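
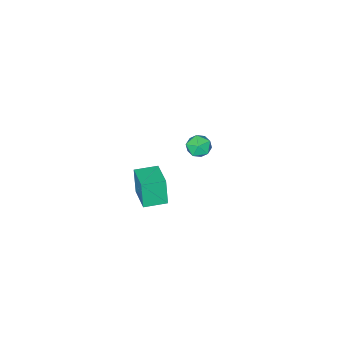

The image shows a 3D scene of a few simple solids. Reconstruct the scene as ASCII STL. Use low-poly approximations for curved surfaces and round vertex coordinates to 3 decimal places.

solid 
facet normal -0.631 -0.072 0.772
outer loop
vertex -2.479 0.051 -1.654
vertex -2.697 -0.541 -1.887
vertex -2.177 -0.518 -1.46
endloop
endfacet
facet normal -0.048 0.300 0.953
outer loop
vertex -2.479 0.051 -1.654
vertex -2.177 -0.518 -1.46
vertex -1.808 0.024 -1.612
endloop
endfacet
facet normal 0.002 0.859 0.512
outer loop
vertex -2.479 0.051 -1.654
vertex -1.808 0.024 -1.612
vertex -2.099 0.335 -2.132
endloop
endfacet
facet normal -0.548 0.834 0.060
outer loop
vertex -2.479 0.051 -1.654
vertex -2.099 0.335 -2.132
vertex -2.649 -0.014 -2.302
endloop
endfacet
facet normal -0.940 0.259 0.221
outer loop
vertex -2.479 0.051 -1.654
vertex -2.649 -0.014 -2.302
vertex -2.697 -0.541 -1.887
endloop
endfacet
facet normal 0.521 -0.117 0.846
outer loop
vertex -1.808 0.024 -1.612
vertex -2.177 -0.518 -1.46
vertex -1.611 -0.586 -1.818
endloop
endfacet
facet normal -0.423 -0.717 0.554
outer loop
vertex -2.177 -0.518 -1.46
vertex -2.697 -0.541 -1.887
vertex -2.161 -0.935 -1.988
endloop
endfacet
facet normal -0.923 -0.183 -0.339
outer loop
vertex -2.697 -0.541 -1.887
vertex -2.649 -0.014 -2.302
vertex -2.452 -0.624 -2.508
endloop
endfacet
facet normal -0.289 0.747 -0.599
outer loop
vertex -2.649 -0.014 -2.302
vertex -2.099 0.335 -2.132
vertex -2.083 -0.082 -2.66
endloop
endfacet
facet normal 0.603 0.786 0.133
outer loop
vertex -2.099 0.335 -2.132
vertex -1.808 0.024 -1.612
vertex -1.563 -0.059 -2.233
endloop
endfacet
facet normal 0.548 -0.834 -0.060
outer loop
vertex -1.781 -0.651 -2.466
vertex -1.611 -0.586 -1.818
vertex -2.161 -0.935 -1.988
endloop
endfacet
facet normal -0.002 -0.859 -0.512
outer loop
vertex -1.781 -0.651 -2.466
vertex -2.161 -0.935 -1.988
vertex -2.452 -0.624 -2.508
endloop
endfacet
facet normal 0.048 -0.300 -0.953
outer loop
vertex -1.781 -0.651 -2.466
vertex -2.452 -0.624 -2.508
vertex -2.083 -0.082 -2.66
endloop
endfacet
facet normal 0.631 0.072 -0.772
outer loop
vertex -1.781 -0.651 -2.466
vertex -2.083 -0.082 -2.66
vertex -1.563 -0.059 -2.233
endloop
endfacet
facet normal 0.940 -0.259 -0.221
outer loop
vertex -1.781 -0.651 -2.466
vertex -1.563 -0.059 -2.233
vertex -1.611 -0.586 -1.818
endloop
endfacet
facet normal 0.289 -0.747 0.599
outer loop
vertex -2.161 -0.935 -1.988
vertex -1.611 -0.586 -1.818
vertex -2.177 -0.518 -1.46
endloop
endfacet
facet normal -0.603 -0.786 -0.133
outer loop
vertex -2.452 -0.624 -2.508
vertex -2.161 -0.935 -1.988
vertex -2.697 -0.541 -1.887
endloop
endfacet
facet normal -0.521 0.117 -0.846
outer loop
vertex -2.083 -0.082 -2.66
vertex -2.452 -0.624 -2.508
vertex -2.649 -0.014 -2.302
endloop
endfacet
facet normal 0.423 0.717 -0.554
outer loop
vertex -1.563 -0.059 -2.233
vertex -2.083 -0.082 -2.66
vertex -2.099 0.335 -2.132
endloop
endfacet
facet normal 0.923 0.183 0.339
outer loop
vertex -1.611 -0.586 -1.818
vertex -1.563 -0.059 -2.233
vertex -1.808 0.024 -1.612
endloop
endfacet
facet normal -0.895 0.447 0.006
outer loop
vertex 2.764 2.69 2.145
vertex 3.35 3.86 2.432
vertex 2.878 2.935 0.914
endloop
endfacet
facet normal -0.437 -0.873 -0.214
outer loop
vertex 3.79 2.48 0.908
vertex 2.764 2.69 2.145
vertex 2.878 2.935 0.914
endloop
endfacet
facet normal -0.895 0.447 0.006
outer loop
vertex 2.878 2.935 0.914
vertex 3.35 3.86 2.432
vertex 3.464 4.105 1.201
endloop
endfacet
facet normal 0.090 0.194 -0.977
outer loop
vertex 3.464 4.105 1.201
vertex 3.79 2.48 0.908
vertex 2.878 2.935 0.914
endloop
endfacet
facet normal -0.090 -0.194 0.977
outer loop
vertex 2.764 2.69 2.145
vertex 4.262 3.405 2.426
vertex 3.35 3.86 2.432
endloop
endfacet
facet normal -0.437 -0.873 -0.214
outer loop
vertex 3.676 2.235 2.139
vertex 2.764 2.69 2.145
vertex 3.79 2.48 0.908
endloop
endfacet
facet normal -0.090 -0.194 0.977
outer loop
vertex 3.676 2.235 2.139
vertex 4.262 3.405 2.426
vertex 2.764 2.69 2.145
endloop
endfacet
facet normal 0.437 0.873 0.214
outer loop
vertex 3.35 3.86 2.432
vertex 4.262 3.405 2.426
vertex 3.464 4.105 1.201
endloop
endfacet
facet normal 0.090 0.194 -0.977
outer loop
vertex 4.376 3.65 1.195
vertex 3.79 2.48 0.908
vertex 3.464 4.105 1.201
endloop
endfacet
facet normal 0.437 0.873 0.214
outer loop
vertex 3.464 4.105 1.201
vertex 4.262 3.405 2.426
vertex 4.376 3.65 1.195
endloop
endfacet
facet normal 0.895 -0.447 -0.006
outer loop
vertex 4.376 3.65 1.195
vertex 3.676 2.235 2.139
vertex 3.79 2.48 0.908
endloop
endfacet
facet normal 0.895 -0.447 -0.006
outer loop
vertex 4.262 3.405 2.426
vertex 3.676 2.235 2.139
vertex 4.376 3.65 1.195
endloop
endfacet

endsolid


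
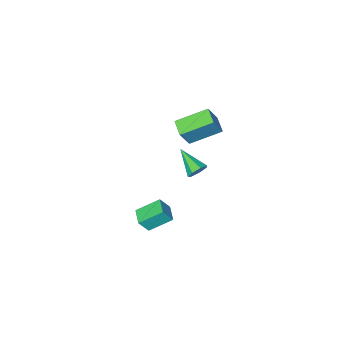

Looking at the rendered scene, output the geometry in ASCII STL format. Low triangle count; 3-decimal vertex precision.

solid 
facet normal -0.826 0.400 0.397
outer loop
vertex -2.132 -0.796 5.198
vertex -1.797 0.162 4.93
vertex -2.893 -0.934 3.752
endloop
endfacet
facet normal -0.319 -0.913 0.255
outer loop
vertex -1.183 -1.762 2.93
vertex -2.132 -0.796 5.198
vertex -2.893 -0.934 3.752
endloop
endfacet
facet normal -0.826 0.400 0.397
outer loop
vertex -2.893 -0.934 3.752
vertex -1.797 0.162 4.93
vertex -2.558 0.024 3.484
endloop
endfacet
facet normal -0.465 -0.084 -0.882
outer loop
vertex -2.558 0.024 3.484
vertex -1.183 -1.762 2.93
vertex -2.893 -0.934 3.752
endloop
endfacet
facet normal 0.465 0.084 0.882
outer loop
vertex -2.132 -0.796 5.198
vertex -0.087 -0.666 4.108
vertex -1.797 0.162 4.93
endloop
endfacet
facet normal -0.319 -0.913 0.255
outer loop
vertex -0.422 -1.624 4.376
vertex -2.132 -0.796 5.198
vertex -1.183 -1.762 2.93
endloop
endfacet
facet normal 0.465 0.084 0.882
outer loop
vertex -0.422 -1.624 4.376
vertex -0.087 -0.666 4.108
vertex -2.132 -0.796 5.198
endloop
endfacet
facet normal 0.319 0.913 -0.255
outer loop
vertex -1.797 0.162 4.93
vertex -0.087 -0.666 4.108
vertex -2.558 0.024 3.484
endloop
endfacet
facet normal -0.465 -0.084 -0.882
outer loop
vertex -0.848 -0.804 2.662
vertex -1.183 -1.762 2.93
vertex -2.558 0.024 3.484
endloop
endfacet
facet normal 0.319 0.913 -0.255
outer loop
vertex -2.558 0.024 3.484
vertex -0.087 -0.666 4.108
vertex -0.848 -0.804 2.662
endloop
endfacet
facet normal 0.826 -0.400 -0.397
outer loop
vertex -0.848 -0.804 2.662
vertex -0.422 -1.624 4.376
vertex -1.183 -1.762 2.93
endloop
endfacet
facet normal 0.826 -0.400 -0.397
outer loop
vertex -0.087 -0.666 4.108
vertex -0.422 -1.624 4.376
vertex -0.848 -0.804 2.662
endloop
endfacet
facet normal -0.503 0.195 -0.842
outer loop
vertex 0.172 -1.264 -3.374
vertex 0.645 -0.307 -3.435
vertex 1.412 -1.935 -4.269
endloop
endfacet
facet normal -0.443 -0.895 0.057
outer loop
vertex 1.975 -2.153 -3.325
vertex 0.172 -1.264 -3.374
vertex 1.412 -1.935 -4.269
endloop
endfacet
facet normal -0.502 0.195 -0.843
outer loop
vertex 1.412 -1.935 -4.269
vertex 0.645 -0.307 -3.435
vertex 1.886 -0.977 -4.329
endloop
endfacet
facet normal 0.743 -0.401 -0.536
outer loop
vertex 1.886 -0.977 -4.329
vertex 1.975 -2.153 -3.325
vertex 1.412 -1.935 -4.269
endloop
endfacet
facet normal -0.743 0.401 0.536
outer loop
vertex 0.172 -1.264 -3.374
vertex 1.208 -0.525 -2.491
vertex 0.645 -0.307 -3.435
endloop
endfacet
facet normal -0.443 -0.895 0.056
outer loop
vertex 0.734 -1.483 -2.431
vertex 0.172 -1.264 -3.374
vertex 1.975 -2.153 -3.325
endloop
endfacet
facet normal -0.743 0.401 0.536
outer loop
vertex 0.734 -1.483 -2.431
vertex 1.208 -0.525 -2.491
vertex 0.172 -1.264 -3.374
endloop
endfacet
facet normal 0.442 0.895 -0.057
outer loop
vertex 0.645 -0.307 -3.435
vertex 1.208 -0.525 -2.491
vertex 1.886 -0.977 -4.329
endloop
endfacet
facet normal 0.743 -0.401 -0.536
outer loop
vertex 2.448 -1.196 -3.386
vertex 1.975 -2.153 -3.325
vertex 1.886 -0.977 -4.329
endloop
endfacet
facet normal 0.443 0.895 -0.056
outer loop
vertex 1.886 -0.977 -4.329
vertex 1.208 -0.525 -2.491
vertex 2.448 -1.196 -3.386
endloop
endfacet
facet normal 0.502 -0.194 0.843
outer loop
vertex 2.448 -1.196 -3.386
vertex 0.734 -1.483 -2.431
vertex 1.975 -2.153 -3.325
endloop
endfacet
facet normal 0.502 -0.196 0.842
outer loop
vertex 1.208 -0.525 -2.491
vertex 0.734 -1.483 -2.431
vertex 2.448 -1.196 -3.386
endloop
endfacet
facet normal -0.019 0.905 -0.426
outer loop
vertex -1.026 -0.752 -0.289
vertex -1.567 -0.937 -0.658
vertex -1.552 -0.647 -0.043
endloop
endfacet
facet normal 0.435 0.079 0.897
outer loop
vertex -1.026 -0.752 -0.289
vertex -1.552 -0.647 -0.043
vertex -1.533 -2.583 0.118
endloop
endfacet
facet normal -0.018 0.905 -0.426
outer loop
vertex -1.552 -0.647 -0.043
vertex -1.567 -0.937 -0.658
vertex -2.089 -0.76 -0.26
endloop
endfacet
facet normal -0.387 0.073 0.919
outer loop
vertex -1.552 -0.647 -0.043
vertex -2.089 -0.76 -0.26
vertex -1.533 -2.583 0.118
endloop
endfacet
facet normal -0.018 0.904 -0.426
outer loop
vertex -2.089 -0.76 -0.26
vertex -1.567 -0.937 -0.658
vertex -2.233 -1.006 -0.776
endloop
endfacet
facet normal -0.913 -0.205 0.353
outer loop
vertex -2.089 -0.76 -0.26
vertex -2.233 -1.006 -0.776
vertex -1.533 -2.583 0.118
endloop
endfacet
facet normal -0.018 0.905 -0.425
outer loop
vertex -2.233 -1.006 -0.776
vertex -1.567 -0.937 -0.658
vertex -1.875 -1.2 -1.204
endloop
endfacet
facet normal -0.748 -0.546 -0.378
outer loop
vertex -2.233 -1.006 -0.776
vertex -1.875 -1.2 -1.204
vertex -1.533 -2.583 0.118
endloop
endfacet
facet normal -0.018 0.905 -0.426
outer loop
vertex -1.875 -1.2 -1.204
vertex -1.567 -0.937 -0.658
vertex -1.285 -1.196 -1.22
endloop
endfacet
facet normal -0.015 -0.693 -0.721
outer loop
vertex -1.875 -1.2 -1.204
vertex -1.285 -1.196 -1.22
vertex -1.533 -2.583 0.118
endloop
endfacet
facet normal -0.018 0.905 -0.426
outer loop
vertex -1.285 -1.196 -1.22
vertex -1.567 -0.937 -0.658
vertex -0.907 -0.997 -0.813
endloop
endfacet
facet normal 0.733 -0.535 -0.419
outer loop
vertex -1.285 -1.196 -1.22
vertex -0.907 -0.997 -0.813
vertex -1.533 -2.583 0.118
endloop
endfacet
facet normal -0.018 0.904 -0.427
outer loop
vertex -0.907 -0.997 -0.813
vertex -1.567 -0.937 -0.658
vertex -1.026 -0.752 -0.289
endloop
endfacet
facet normal 0.934 -0.192 0.302
outer loop
vertex -0.907 -0.997 -0.813
vertex -1.026 -0.752 -0.289
vertex -1.533 -2.583 0.118
endloop
endfacet

endsolid


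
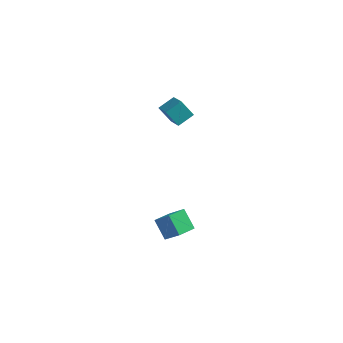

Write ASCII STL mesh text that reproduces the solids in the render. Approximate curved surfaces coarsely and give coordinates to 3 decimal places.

solid 
facet normal -0.601 0.480 0.639
outer loop
vertex -1.07 -3.495 -2.624
vertex -0.494 -2.56 -2.785
vertex -2.049 -3.102 -3.84
endloop
endfacet
facet normal -0.519 -0.842 0.145
outer loop
vertex -1.226 -3.76 -4.715
vertex -1.07 -3.495 -2.624
vertex -2.049 -3.102 -3.84
endloop
endfacet
facet normal -0.601 0.480 0.639
outer loop
vertex -2.049 -3.102 -3.84
vertex -0.494 -2.56 -2.785
vertex -1.473 -2.167 -4.001
endloop
endfacet
facet normal -0.608 0.244 -0.756
outer loop
vertex -1.473 -2.167 -4.001
vertex -1.226 -3.76 -4.715
vertex -2.049 -3.102 -3.84
endloop
endfacet
facet normal 0.608 -0.244 0.756
outer loop
vertex -1.07 -3.495 -2.624
vertex 0.329 -3.218 -3.66
vertex -0.494 -2.56 -2.785
endloop
endfacet
facet normal -0.519 -0.842 0.145
outer loop
vertex -0.247 -4.153 -3.499
vertex -1.07 -3.495 -2.624
vertex -1.226 -3.76 -4.715
endloop
endfacet
facet normal 0.608 -0.244 0.756
outer loop
vertex -0.247 -4.153 -3.499
vertex 0.329 -3.218 -3.66
vertex -1.07 -3.495 -2.624
endloop
endfacet
facet normal 0.519 0.842 -0.145
outer loop
vertex -0.494 -2.56 -2.785
vertex 0.329 -3.218 -3.66
vertex -1.473 -2.167 -4.001
endloop
endfacet
facet normal -0.608 0.244 -0.756
outer loop
vertex -0.65 -2.825 -4.876
vertex -1.226 -3.76 -4.715
vertex -1.473 -2.167 -4.001
endloop
endfacet
facet normal 0.519 0.842 -0.145
outer loop
vertex -1.473 -2.167 -4.001
vertex 0.329 -3.218 -3.66
vertex -0.65 -2.825 -4.876
endloop
endfacet
facet normal 0.601 -0.480 -0.639
outer loop
vertex -0.65 -2.825 -4.876
vertex -0.247 -4.153 -3.499
vertex -1.226 -3.76 -4.715
endloop
endfacet
facet normal 0.601 -0.480 -0.639
outer loop
vertex 0.329 -3.218 -3.66
vertex -0.247 -4.153 -3.499
vertex -0.65 -2.825 -4.876
endloop
endfacet
facet normal -0.687 0.160 0.709
outer loop
vertex -1.5 0.003 4.449
vertex -2.36 1.311 3.32
vertex -2.131 -0.787 4.015
endloop
endfacet
facet normal 0.446 -0.677 0.585
outer loop
vertex -1.34 -0.971 3.2
vertex -1.5 0.003 4.449
vertex -2.131 -0.787 4.015
endloop
endfacet
facet normal -0.688 0.159 0.708
outer loop
vertex -2.131 -0.787 4.015
vertex -2.36 1.311 3.32
vertex -2.991 0.521 2.885
endloop
endfacet
facet normal -0.574 -0.718 -0.395
outer loop
vertex -2.991 0.521 2.885
vertex -1.34 -0.971 3.2
vertex -2.131 -0.787 4.015
endloop
endfacet
facet normal 0.574 0.718 0.395
outer loop
vertex -1.5 0.003 4.449
vertex -1.569 1.127 2.505
vertex -2.36 1.311 3.32
endloop
endfacet
facet normal 0.445 -0.678 0.585
outer loop
vertex -0.709 -0.181 3.635
vertex -1.5 0.003 4.449
vertex -1.34 -0.971 3.2
endloop
endfacet
facet normal 0.573 0.718 0.395
outer loop
vertex -0.709 -0.181 3.635
vertex -1.569 1.127 2.505
vertex -1.5 0.003 4.449
endloop
endfacet
facet normal -0.445 0.678 -0.585
outer loop
vertex -2.36 1.311 3.32
vertex -1.569 1.127 2.505
vertex -2.991 0.521 2.885
endloop
endfacet
facet normal -0.573 -0.718 -0.395
outer loop
vertex -2.2 0.337 2.071
vertex -1.34 -0.971 3.2
vertex -2.991 0.521 2.885
endloop
endfacet
facet normal -0.445 0.677 -0.586
outer loop
vertex -2.991 0.521 2.885
vertex -1.569 1.127 2.505
vertex -2.2 0.337 2.071
endloop
endfacet
facet normal 0.688 -0.159 -0.708
outer loop
vertex -2.2 0.337 2.071
vertex -0.709 -0.181 3.635
vertex -1.34 -0.971 3.2
endloop
endfacet
facet normal 0.687 -0.160 -0.708
outer loop
vertex -1.569 1.127 2.505
vertex -0.709 -0.181 3.635
vertex -2.2 0.337 2.071
endloop
endfacet

endsolid


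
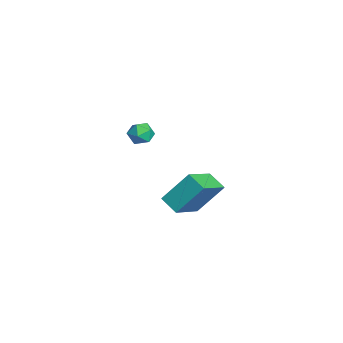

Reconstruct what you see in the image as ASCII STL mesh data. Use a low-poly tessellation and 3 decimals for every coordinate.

solid 
facet normal -0.638 0.611 -0.469
outer loop
vertex -2.965 1.189 -2.055
vertex -2.104 1.713 -2.543
vertex -3.06 -0.107 -3.614
endloop
endfacet
facet normal -0.769 -0.468 0.436
outer loop
vertex -1.676 -1.433 -2.597
vertex -2.965 1.189 -2.055
vertex -3.06 -0.107 -3.614
endloop
endfacet
facet normal -0.638 0.611 -0.469
outer loop
vertex -3.06 -0.107 -3.614
vertex -2.104 1.713 -2.543
vertex -2.199 0.417 -4.103
endloop
endfacet
facet normal -0.048 -0.639 -0.768
outer loop
vertex -2.199 0.417 -4.103
vertex -1.676 -1.433 -2.597
vertex -3.06 -0.107 -3.614
endloop
endfacet
facet normal 0.047 0.638 0.768
outer loop
vertex -2.965 1.189 -2.055
vertex -0.72 0.387 -1.526
vertex -2.104 1.713 -2.543
endloop
endfacet
facet normal -0.769 -0.468 0.436
outer loop
vertex -1.581 -0.137 -1.037
vertex -2.965 1.189 -2.055
vertex -1.676 -1.433 -2.597
endloop
endfacet
facet normal 0.047 0.639 0.768
outer loop
vertex -1.581 -0.137 -1.037
vertex -0.72 0.387 -1.526
vertex -2.965 1.189 -2.055
endloop
endfacet
facet normal 0.769 0.468 -0.436
outer loop
vertex -2.104 1.713 -2.543
vertex -0.72 0.387 -1.526
vertex -2.199 0.417 -4.103
endloop
endfacet
facet normal -0.047 -0.639 -0.768
outer loop
vertex -0.815 -0.909 -3.085
vertex -1.676 -1.433 -2.597
vertex -2.199 0.417 -4.103
endloop
endfacet
facet normal 0.769 0.468 -0.436
outer loop
vertex -2.199 0.417 -4.103
vertex -0.72 0.387 -1.526
vertex -0.815 -0.909 -3.085
endloop
endfacet
facet normal 0.638 -0.611 0.469
outer loop
vertex -0.815 -0.909 -3.085
vertex -1.581 -0.137 -1.037
vertex -1.676 -1.433 -2.597
endloop
endfacet
facet normal 0.638 -0.611 0.469
outer loop
vertex -0.72 0.387 -1.526
vertex -1.581 -0.137 -1.037
vertex -0.815 -0.909 -3.085
endloop
endfacet
facet normal 0.007 0.883 0.469
outer loop
vertex -0.058 -2.039 2.923
vertex -0.372 -2.328 3.471
vertex 0.321 -2.314 3.435
endloop
endfacet
facet normal 0.564 0.826 0.026
outer loop
vertex -0.058 -2.039 2.923
vertex 0.321 -2.314 3.435
vertex 0.504 -2.418 2.773
endloop
endfacet
facet normal 0.310 0.710 -0.632
outer loop
vertex -0.058 -2.039 2.923
vertex 0.504 -2.418 2.773
vertex -0.077 -2.495 2.401
endloop
endfacet
facet normal -0.402 0.697 -0.594
outer loop
vertex -0.058 -2.039 2.923
vertex -0.077 -2.495 2.401
vertex -0.618 -2.44 2.832
endloop
endfacet
facet normal -0.589 0.803 0.086
outer loop
vertex -0.058 -2.039 2.923
vertex -0.618 -2.44 2.832
vertex -0.372 -2.328 3.471
endloop
endfacet
facet normal 0.942 0.254 0.221
outer loop
vertex 0.504 -2.418 2.773
vertex 0.321 -2.314 3.435
vertex 0.538 -2.94 3.228
endloop
endfacet
facet normal 0.042 0.344 0.938
outer loop
vertex 0.321 -2.314 3.435
vertex -0.372 -2.328 3.471
vertex -0.003 -2.885 3.659
endloop
endfacet
facet normal -0.923 0.217 0.317
outer loop
vertex -0.372 -2.328 3.471
vertex -0.618 -2.44 2.832
vertex -0.584 -2.962 3.287
endloop
endfacet
facet normal -0.620 0.044 -0.784
outer loop
vertex -0.618 -2.44 2.832
vertex -0.077 -2.495 2.401
vertex -0.401 -3.066 2.625
endloop
endfacet
facet normal 0.532 0.067 -0.844
outer loop
vertex -0.077 -2.495 2.401
vertex 0.504 -2.418 2.773
vertex 0.292 -3.052 2.589
endloop
endfacet
facet normal 0.402 -0.697 0.594
outer loop
vertex -0.022 -3.341 3.137
vertex 0.538 -2.94 3.228
vertex -0.003 -2.885 3.659
endloop
endfacet
facet normal -0.310 -0.710 0.632
outer loop
vertex -0.022 -3.341 3.137
vertex -0.003 -2.885 3.659
vertex -0.584 -2.962 3.287
endloop
endfacet
facet normal -0.564 -0.826 -0.026
outer loop
vertex -0.022 -3.341 3.137
vertex -0.584 -2.962 3.287
vertex -0.401 -3.066 2.625
endloop
endfacet
facet normal -0.007 -0.883 -0.469
outer loop
vertex -0.022 -3.341 3.137
vertex -0.401 -3.066 2.625
vertex 0.292 -3.052 2.589
endloop
endfacet
facet normal 0.589 -0.803 -0.086
outer loop
vertex -0.022 -3.341 3.137
vertex 0.292 -3.052 2.589
vertex 0.538 -2.94 3.228
endloop
endfacet
facet normal 0.620 -0.044 0.784
outer loop
vertex -0.003 -2.885 3.659
vertex 0.538 -2.94 3.228
vertex 0.321 -2.314 3.435
endloop
endfacet
facet normal -0.532 -0.067 0.844
outer loop
vertex -0.584 -2.962 3.287
vertex -0.003 -2.885 3.659
vertex -0.372 -2.328 3.471
endloop
endfacet
facet normal -0.942 -0.254 -0.221
outer loop
vertex -0.401 -3.066 2.625
vertex -0.584 -2.962 3.287
vertex -0.618 -2.44 2.832
endloop
endfacet
facet normal -0.042 -0.344 -0.938
outer loop
vertex 0.292 -3.052 2.589
vertex -0.401 -3.066 2.625
vertex -0.077 -2.495 2.401
endloop
endfacet
facet normal 0.923 -0.217 -0.317
outer loop
vertex 0.538 -2.94 3.228
vertex 0.292 -3.052 2.589
vertex 0.504 -2.418 2.773
endloop
endfacet

endsolid


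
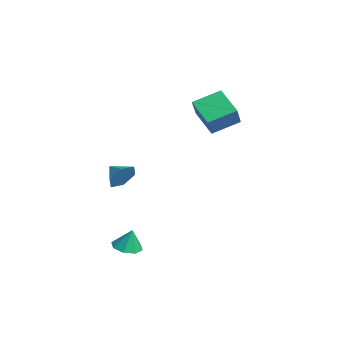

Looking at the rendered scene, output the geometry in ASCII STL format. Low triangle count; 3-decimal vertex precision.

solid 
facet normal 0.846 0.375 -0.379
outer loop
vertex 1.566 -3.609 1.596
vertex 1.083 -3.404 0.721
vertex 1.108 -2.707 1.466
endloop
endfacet
facet normal -0.250 0.012 0.968
outer loop
vertex 1.566 -3.609 1.596
vertex 1.108 -2.707 1.466
vertex 0.017 -3.876 1.199
endloop
endfacet
facet normal 0.846 0.375 -0.379
outer loop
vertex 1.108 -2.707 1.466
vertex 1.083 -3.404 0.721
vertex 0.625 -2.502 0.591
endloop
endfacet
facet normal -0.686 0.526 0.502
outer loop
vertex 1.108 -2.707 1.466
vertex 0.625 -2.502 0.591
vertex 0.017 -3.876 1.199
endloop
endfacet
facet normal 0.846 0.375 -0.378
outer loop
vertex 0.625 -2.502 0.591
vertex 1.083 -3.404 0.721
vertex 0.601 -3.199 -0.154
endloop
endfacet
facet normal -0.922 0.298 -0.249
outer loop
vertex 0.625 -2.502 0.591
vertex 0.601 -3.199 -0.154
vertex 0.017 -3.876 1.199
endloop
endfacet
facet normal 0.847 0.374 -0.379
outer loop
vertex 0.601 -3.199 -0.154
vertex 1.083 -3.404 0.721
vertex 1.058 -4.101 -0.023
endloop
endfacet
facet normal -0.721 -0.443 -0.533
outer loop
vertex 0.601 -3.199 -0.154
vertex 1.058 -4.101 -0.023
vertex 0.017 -3.876 1.199
endloop
endfacet
facet normal 0.846 0.375 -0.379
outer loop
vertex 1.058 -4.101 -0.023
vertex 1.083 -3.404 0.721
vertex 1.541 -4.306 0.852
endloop
endfacet
facet normal -0.285 -0.956 -0.067
outer loop
vertex 1.058 -4.101 -0.023
vertex 1.541 -4.306 0.852
vertex 0.017 -3.876 1.199
endloop
endfacet
facet normal 0.846 0.375 -0.379
outer loop
vertex 1.541 -4.306 0.852
vertex 1.083 -3.404 0.721
vertex 1.566 -3.609 1.596
endloop
endfacet
facet normal -0.050 -0.728 0.684
outer loop
vertex 1.541 -4.306 0.852
vertex 1.566 -3.609 1.596
vertex 0.017 -3.876 1.199
endloop
endfacet
facet normal -0.145 -0.195 -0.970
outer loop
vertex 3.719 -3.445 -4.301
vertex 2.817 -3.678 -4.119
vertex 3.27 -2.876 -4.348
endloop
endfacet
facet normal 0.734 0.605 0.311
outer loop
vertex 3.719 -3.445 -4.301
vertex 3.27 -2.876 -4.348
vertex 3.023 -3.402 -2.741
endloop
endfacet
facet normal -0.145 -0.195 -0.970
outer loop
vertex 3.27 -2.876 -4.348
vertex 2.817 -3.678 -4.119
vertex 2.555 -2.776 -4.261
endloop
endfacet
facet normal 0.170 0.929 0.330
outer loop
vertex 3.27 -2.876 -4.348
vertex 2.555 -2.776 -4.261
vertex 3.023 -3.402 -2.741
endloop
endfacet
facet normal -0.146 -0.195 -0.970
outer loop
vertex 2.555 -2.776 -4.261
vertex 2.817 -3.678 -4.119
vertex 1.993 -3.206 -4.09
endloop
endfacet
facet normal -0.450 0.769 0.455
outer loop
vertex 2.555 -2.776 -4.261
vertex 1.993 -3.206 -4.09
vertex 3.023 -3.402 -2.741
endloop
endfacet
facet normal -0.146 -0.195 -0.970
outer loop
vertex 1.993 -3.206 -4.09
vertex 2.817 -3.678 -4.119
vertex 1.914 -3.912 -3.936
endloop
endfacet
facet normal -0.760 0.219 0.612
outer loop
vertex 1.993 -3.206 -4.09
vertex 1.914 -3.912 -3.936
vertex 3.023 -3.402 -2.741
endloop
endfacet
facet normal -0.146 -0.195 -0.970
outer loop
vertex 1.914 -3.912 -3.936
vertex 2.817 -3.678 -4.119
vertex 2.364 -4.481 -3.889
endloop
endfacet
facet normal -0.580 -0.400 0.709
outer loop
vertex 1.914 -3.912 -3.936
vertex 2.364 -4.481 -3.889
vertex 3.023 -3.402 -2.741
endloop
endfacet
facet normal -0.147 -0.195 -0.970
outer loop
vertex 2.364 -4.481 -3.889
vertex 2.817 -3.678 -4.119
vertex 3.079 -4.581 -3.977
endloop
endfacet
facet normal -0.016 -0.724 0.690
outer loop
vertex 2.364 -4.481 -3.889
vertex 3.079 -4.581 -3.977
vertex 3.023 -3.402 -2.741
endloop
endfacet
facet normal -0.145 -0.195 -0.970
outer loop
vertex 3.079 -4.581 -3.977
vertex 2.817 -3.678 -4.119
vertex 3.64 -4.151 -4.147
endloop
endfacet
facet normal 0.603 -0.563 0.565
outer loop
vertex 3.079 -4.581 -3.977
vertex 3.64 -4.151 -4.147
vertex 3.023 -3.402 -2.741
endloop
endfacet
facet normal -0.145 -0.195 -0.970
outer loop
vertex 3.64 -4.151 -4.147
vertex 2.817 -3.678 -4.119
vertex 3.719 -3.445 -4.301
endloop
endfacet
facet normal 0.913 -0.013 0.408
outer loop
vertex 3.64 -4.151 -4.147
vertex 3.719 -3.445 -4.301
vertex 3.023 -3.402 -2.741
endloop
endfacet
facet normal -0.835 -0.200 0.513
outer loop
vertex -3.938 2.516 4.088
vertex -3.909 4.391 4.867
vertex -4.961 3.125 2.659
endloop
endfacet
facet normal -0.014 -0.923 -0.383
outer loop
vertex -3.191 3.549 1.573
vertex -3.938 2.516 4.088
vertex -4.961 3.125 2.659
endloop
endfacet
facet normal -0.835 -0.200 0.513
outer loop
vertex -4.961 3.125 2.659
vertex -3.909 4.391 4.867
vertex -4.932 5.0 3.438
endloop
endfacet
facet normal -0.550 0.328 -0.768
outer loop
vertex -4.932 5.0 3.438
vertex -3.191 3.549 1.573
vertex -4.961 3.125 2.659
endloop
endfacet
facet normal 0.550 -0.328 0.768
outer loop
vertex -3.938 2.516 4.088
vertex -2.139 4.815 3.781
vertex -3.909 4.391 4.867
endloop
endfacet
facet normal -0.014 -0.923 -0.383
outer loop
vertex -2.168 2.94 3.002
vertex -3.938 2.516 4.088
vertex -3.191 3.549 1.573
endloop
endfacet
facet normal 0.550 -0.328 0.768
outer loop
vertex -2.168 2.94 3.002
vertex -2.139 4.815 3.781
vertex -3.938 2.516 4.088
endloop
endfacet
facet normal 0.014 0.923 0.383
outer loop
vertex -3.909 4.391 4.867
vertex -2.139 4.815 3.781
vertex -4.932 5.0 3.438
endloop
endfacet
facet normal -0.550 0.328 -0.768
outer loop
vertex -3.162 5.424 2.352
vertex -3.191 3.549 1.573
vertex -4.932 5.0 3.438
endloop
endfacet
facet normal 0.014 0.923 0.383
outer loop
vertex -4.932 5.0 3.438
vertex -2.139 4.815 3.781
vertex -3.162 5.424 2.352
endloop
endfacet
facet normal 0.835 0.200 -0.513
outer loop
vertex -3.162 5.424 2.352
vertex -2.168 2.94 3.002
vertex -3.191 3.549 1.573
endloop
endfacet
facet normal 0.835 0.200 -0.513
outer loop
vertex -2.139 4.815 3.781
vertex -2.168 2.94 3.002
vertex -3.162 5.424 2.352
endloop
endfacet

endsolid


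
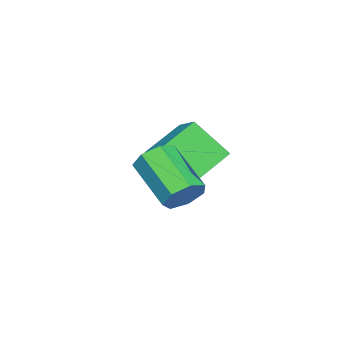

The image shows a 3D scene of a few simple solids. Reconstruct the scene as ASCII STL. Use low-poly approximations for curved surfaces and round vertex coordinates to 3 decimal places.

solid 
facet normal -0.778 0.444 0.444
outer loop
vertex -5.126 -1.56 3.748
vertex -4.216 -0.723 4.505
vertex -5.172 -0.273 2.379
endloop
endfacet
facet normal -0.628 -0.578 -0.522
outer loop
vertex -3.764 -1.077 1.575
vertex -5.126 -1.56 3.748
vertex -5.172 -0.273 2.379
endloop
endfacet
facet normal -0.778 0.444 0.444
outer loop
vertex -5.172 -0.273 2.379
vertex -4.216 -0.723 4.505
vertex -4.262 0.565 3.136
endloop
endfacet
facet normal -0.025 0.685 -0.728
outer loop
vertex -4.262 0.565 3.136
vertex -3.764 -1.077 1.575
vertex -5.172 -0.273 2.379
endloop
endfacet
facet normal 0.025 -0.685 0.728
outer loop
vertex -5.126 -1.56 3.748
vertex -2.808 -1.527 3.701
vertex -4.216 -0.723 4.505
endloop
endfacet
facet normal -0.628 -0.577 -0.522
outer loop
vertex -3.718 -2.365 2.944
vertex -5.126 -1.56 3.748
vertex -3.764 -1.077 1.575
endloop
endfacet
facet normal 0.025 -0.685 0.728
outer loop
vertex -3.718 -2.365 2.944
vertex -2.808 -1.527 3.701
vertex -5.126 -1.56 3.748
endloop
endfacet
facet normal 0.628 0.577 0.522
outer loop
vertex -4.216 -0.723 4.505
vertex -2.808 -1.527 3.701
vertex -4.262 0.565 3.136
endloop
endfacet
facet normal -0.024 0.685 -0.728
outer loop
vertex -2.854 -0.24 2.332
vertex -3.764 -1.077 1.575
vertex -4.262 0.565 3.136
endloop
endfacet
facet normal 0.628 0.577 0.522
outer loop
vertex -4.262 0.565 3.136
vertex -2.808 -1.527 3.701
vertex -2.854 -0.24 2.332
endloop
endfacet
facet normal 0.778 -0.444 -0.444
outer loop
vertex -2.854 -0.24 2.332
vertex -3.718 -2.365 2.944
vertex -3.764 -1.077 1.575
endloop
endfacet
facet normal 0.778 -0.444 -0.444
outer loop
vertex -2.808 -1.527 3.701
vertex -3.718 -2.365 2.944
vertex -2.854 -0.24 2.332
endloop
endfacet
facet normal 0.536 0.691 -0.485
outer loop
vertex 0.473 0.082 3.632
vertex -0.193 0.299 3.206
vertex 0.074 0.595 3.922
endloop
endfacet
facet normal 0.631 0.054 0.774
outer loop
vertex 0.473 0.082 3.632
vertex 0.074 0.595 3.922
vertex -0.641 -1.356 4.641
endloop
endfacet
facet normal 0.631 0.054 0.774
outer loop
vertex -0.641 -1.356 4.641
vertex 0.074 0.595 3.922
vertex -1.04 -0.843 4.931
endloop
endfacet
facet normal -0.536 -0.691 0.485
outer loop
vertex -0.641 -1.356 4.641
vertex -1.04 -0.843 4.931
vertex -1.307 -1.139 4.214
endloop
endfacet
facet normal 0.535 0.691 -0.485
outer loop
vertex 0.074 0.595 3.922
vertex -0.193 0.299 3.206
vertex -0.526 0.885 3.673
endloop
endfacet
facet normal -0.044 0.597 0.801
outer loop
vertex 0.074 0.595 3.922
vertex -0.526 0.885 3.673
vertex -1.04 -0.843 4.931
endloop
endfacet
facet normal -0.045 0.597 0.801
outer loop
vertex -1.04 -0.843 4.931
vertex -0.526 0.885 3.673
vertex -1.64 -0.553 4.681
endloop
endfacet
facet normal -0.536 -0.691 0.485
outer loop
vertex -1.04 -0.843 4.931
vertex -1.64 -0.553 4.681
vertex -1.307 -1.139 4.214
endloop
endfacet
facet normal 0.536 0.691 -0.485
outer loop
vertex -0.526 0.885 3.673
vertex -0.193 0.299 3.206
vertex -0.875 0.734 3.072
endloop
endfacet
facet normal -0.687 0.691 0.226
outer loop
vertex -0.526 0.885 3.673
vertex -0.875 0.734 3.072
vertex -1.64 -0.553 4.681
endloop
endfacet
facet normal -0.687 0.691 0.226
outer loop
vertex -1.64 -0.553 4.681
vertex -0.875 0.734 3.072
vertex -1.989 -0.704 4.08
endloop
endfacet
facet normal -0.536 -0.691 0.485
outer loop
vertex -1.64 -0.553 4.681
vertex -1.989 -0.704 4.08
vertex -1.307 -1.139 4.214
endloop
endfacet
facet normal 0.536 0.691 -0.484
outer loop
vertex -0.875 0.734 3.072
vertex -0.193 0.299 3.206
vertex -0.71 0.255 2.571
endloop
endfacet
facet normal -0.812 0.264 -0.520
outer loop
vertex -0.875 0.734 3.072
vertex -0.71 0.255 2.571
vertex -1.989 -0.704 4.08
endloop
endfacet
facet normal -0.812 0.265 -0.520
outer loop
vertex -1.989 -0.704 4.08
vertex -0.71 0.255 2.571
vertex -1.825 -1.183 3.58
endloop
endfacet
facet normal -0.536 -0.691 0.486
outer loop
vertex -1.989 -0.704 4.08
vertex -1.825 -1.183 3.58
vertex -1.307 -1.139 4.214
endloop
endfacet
facet normal 0.536 0.691 -0.484
outer loop
vertex -0.71 0.255 2.571
vertex -0.193 0.299 3.206
vertex -0.156 -0.19 2.549
endloop
endfacet
facet normal -0.325 -0.361 -0.874
outer loop
vertex -0.71 0.255 2.571
vertex -0.156 -0.19 2.549
vertex -1.825 -1.183 3.58
endloop
endfacet
facet normal -0.326 -0.360 -0.874
outer loop
vertex -1.825 -1.183 3.58
vertex -0.156 -0.19 2.549
vertex -1.271 -1.628 3.557
endloop
endfacet
facet normal -0.535 -0.691 0.485
outer loop
vertex -1.825 -1.183 3.58
vertex -1.271 -1.628 3.557
vertex -1.307 -1.139 4.214
endloop
endfacet
facet normal 0.536 0.691 -0.484
outer loop
vertex -0.156 -0.19 2.549
vertex -0.193 0.299 3.206
vertex 0.371 -0.268 3.021
endloop
endfacet
facet normal 0.405 -0.714 -0.571
outer loop
vertex -0.156 -0.19 2.549
vertex 0.371 -0.268 3.021
vertex -1.271 -1.628 3.557
endloop
endfacet
facet normal 0.406 -0.715 -0.569
outer loop
vertex -1.271 -1.628 3.557
vertex 0.371 -0.268 3.021
vertex -0.744 -1.705 4.03
endloop
endfacet
facet normal -0.536 -0.691 0.485
outer loop
vertex -1.271 -1.628 3.557
vertex -0.744 -1.705 4.03
vertex -1.307 -1.139 4.214
endloop
endfacet
facet normal 0.536 0.691 -0.485
outer loop
vertex 0.371 -0.268 3.021
vertex -0.193 0.299 3.206
vertex 0.473 0.082 3.632
endloop
endfacet
facet normal 0.832 -0.530 0.165
outer loop
vertex 0.371 -0.268 3.021
vertex 0.473 0.082 3.632
vertex -0.744 -1.705 4.03
endloop
endfacet
facet normal 0.832 -0.530 0.163
outer loop
vertex -0.744 -1.705 4.03
vertex 0.473 0.082 3.632
vertex -0.641 -1.356 4.641
endloop
endfacet
facet normal -0.536 -0.691 0.485
outer loop
vertex -0.744 -1.705 4.03
vertex -0.641 -1.356 4.641
vertex -1.307 -1.139 4.214
endloop
endfacet

endsolid


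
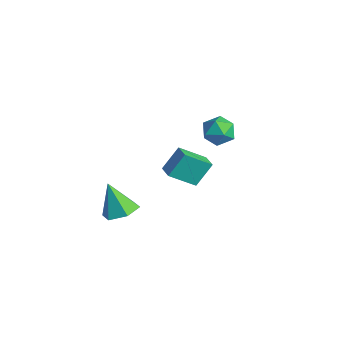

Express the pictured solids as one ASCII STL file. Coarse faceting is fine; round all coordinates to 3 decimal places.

solid 
facet normal -0.586 -0.096 0.805
outer loop
vertex -1.812 3.738 2.842
vertex -1.974 2.748 2.606
vertex -1.183 3.01 3.213
endloop
endfacet
facet normal -0.080 0.397 0.914
outer loop
vertex -1.812 3.738 2.842
vertex -1.183 3.01 3.213
vertex -0.794 3.898 2.862
endloop
endfacet
facet normal -0.149 0.899 0.412
outer loop
vertex -1.812 3.738 2.842
vertex -0.794 3.898 2.862
vertex -1.344 4.184 2.039
endloop
endfacet
facet normal -0.697 0.717 -0.008
outer loop
vertex -1.812 3.738 2.842
vertex -1.344 4.184 2.039
vertex -2.073 3.473 1.881
endloop
endfacet
facet normal -0.967 0.102 0.234
outer loop
vertex -1.812 3.738 2.842
vertex -2.073 3.473 1.881
vertex -1.974 2.748 2.606
endloop
endfacet
facet normal 0.555 0.084 0.827
outer loop
vertex -0.794 3.898 2.862
vertex -1.183 3.01 3.213
vertex -0.327 3.007 2.639
endloop
endfacet
facet normal -0.263 -0.713 0.650
outer loop
vertex -1.183 3.01 3.213
vertex -1.974 2.748 2.606
vertex -1.056 2.296 2.481
endloop
endfacet
facet normal -0.879 -0.392 -0.272
outer loop
vertex -1.974 2.748 2.606
vertex -2.073 3.473 1.881
vertex -1.606 2.582 1.658
endloop
endfacet
facet normal -0.443 0.602 -0.664
outer loop
vertex -2.073 3.473 1.881
vertex -1.344 4.184 2.039
vertex -1.217 3.47 1.307
endloop
endfacet
facet normal 0.443 0.896 0.015
outer loop
vertex -1.344 4.184 2.039
vertex -0.794 3.898 2.862
vertex -0.426 3.732 1.914
endloop
endfacet
facet normal 0.697 -0.717 0.008
outer loop
vertex -0.588 2.742 1.678
vertex -0.327 3.007 2.639
vertex -1.056 2.296 2.481
endloop
endfacet
facet normal 0.149 -0.899 -0.412
outer loop
vertex -0.588 2.742 1.678
vertex -1.056 2.296 2.481
vertex -1.606 2.582 1.658
endloop
endfacet
facet normal 0.080 -0.397 -0.914
outer loop
vertex -0.588 2.742 1.678
vertex -1.606 2.582 1.658
vertex -1.217 3.47 1.307
endloop
endfacet
facet normal 0.586 0.096 -0.805
outer loop
vertex -0.588 2.742 1.678
vertex -1.217 3.47 1.307
vertex -0.426 3.732 1.914
endloop
endfacet
facet normal 0.967 -0.102 -0.234
outer loop
vertex -0.588 2.742 1.678
vertex -0.426 3.732 1.914
vertex -0.327 3.007 2.639
endloop
endfacet
facet normal 0.443 -0.602 0.664
outer loop
vertex -1.056 2.296 2.481
vertex -0.327 3.007 2.639
vertex -1.183 3.01 3.213
endloop
endfacet
facet normal -0.443 -0.896 -0.015
outer loop
vertex -1.606 2.582 1.658
vertex -1.056 2.296 2.481
vertex -1.974 2.748 2.606
endloop
endfacet
facet normal -0.555 -0.084 -0.827
outer loop
vertex -1.217 3.47 1.307
vertex -1.606 2.582 1.658
vertex -2.073 3.473 1.881
endloop
endfacet
facet normal 0.263 0.713 -0.650
outer loop
vertex -0.426 3.732 1.914
vertex -1.217 3.47 1.307
vertex -1.344 4.184 2.039
endloop
endfacet
facet normal 0.879 0.392 0.272
outer loop
vertex -0.327 3.007 2.639
vertex -0.426 3.732 1.914
vertex -0.794 3.898 2.862
endloop
endfacet
facet normal 0.437 0.137 -0.889
outer loop
vertex 0.634 -2.78 0.11
vertex 0.072 -3.584 -0.29
vertex -0.314 -2.598 -0.328
endloop
endfacet
facet normal -0.097 0.827 0.553
outer loop
vertex 0.634 -2.78 0.11
vertex -0.314 -2.598 -0.328
vertex -0.792 -3.856 1.47
endloop
endfacet
facet normal 0.437 0.137 -0.889
outer loop
vertex -0.314 -2.598 -0.328
vertex 0.072 -3.584 -0.29
vertex -0.876 -3.402 -0.728
endloop
endfacet
facet normal -0.843 0.520 0.140
outer loop
vertex -0.314 -2.598 -0.328
vertex -0.876 -3.402 -0.728
vertex -0.792 -3.856 1.47
endloop
endfacet
facet normal 0.437 0.137 -0.889
outer loop
vertex -0.876 -3.402 -0.728
vertex 0.072 -3.584 -0.29
vertex -0.49 -4.389 -0.69
endloop
endfacet
facet normal -0.930 -0.365 -0.040
outer loop
vertex -0.876 -3.402 -0.728
vertex -0.49 -4.389 -0.69
vertex -0.792 -3.856 1.47
endloop
endfacet
facet normal 0.436 0.137 -0.889
outer loop
vertex -0.49 -4.389 -0.69
vertex 0.072 -3.584 -0.29
vertex 0.458 -4.571 -0.253
endloop
endfacet
facet normal -0.271 -0.943 0.195
outer loop
vertex -0.49 -4.389 -0.69
vertex 0.458 -4.571 -0.253
vertex -0.792 -3.856 1.47
endloop
endfacet
facet normal 0.436 0.137 -0.889
outer loop
vertex 0.458 -4.571 -0.253
vertex 0.072 -3.584 -0.29
vertex 1.02 -3.766 0.147
endloop
endfacet
facet normal 0.476 -0.635 0.609
outer loop
vertex 0.458 -4.571 -0.253
vertex 1.02 -3.766 0.147
vertex -0.792 -3.856 1.47
endloop
endfacet
facet normal 0.436 0.137 -0.889
outer loop
vertex 1.02 -3.766 0.147
vertex 0.072 -3.584 -0.29
vertex 0.634 -2.78 0.11
endloop
endfacet
facet normal 0.563 0.250 0.788
outer loop
vertex 1.02 -3.766 0.147
vertex 0.634 -2.78 0.11
vertex -0.792 -3.856 1.47
endloop
endfacet
facet normal -0.968 0.193 -0.163
outer loop
vertex 0.736 -0.501 4.016
vertex 1.203 0.893 2.893
vertex 0.746 -1.5 2.78
endloop
endfacet
facet normal -0.252 -0.754 0.607
outer loop
vertex 1.617 -1.673 2.927
vertex 0.736 -0.501 4.016
vertex 0.746 -1.5 2.78
endloop
endfacet
facet normal -0.968 0.193 -0.163
outer loop
vertex 0.746 -1.5 2.78
vertex 1.203 0.893 2.893
vertex 1.213 -0.106 1.657
endloop
endfacet
facet normal 0.006 -0.629 -0.778
outer loop
vertex 1.213 -0.106 1.657
vertex 1.617 -1.673 2.927
vertex 0.746 -1.5 2.78
endloop
endfacet
facet normal -0.006 0.629 0.778
outer loop
vertex 0.736 -0.501 4.016
vertex 2.074 0.72 3.04
vertex 1.203 0.893 2.893
endloop
endfacet
facet normal -0.252 -0.754 0.607
outer loop
vertex 1.607 -0.674 4.163
vertex 0.736 -0.501 4.016
vertex 1.617 -1.673 2.927
endloop
endfacet
facet normal -0.006 0.629 0.778
outer loop
vertex 1.607 -0.674 4.163
vertex 2.074 0.72 3.04
vertex 0.736 -0.501 4.016
endloop
endfacet
facet normal 0.252 0.754 -0.607
outer loop
vertex 1.203 0.893 2.893
vertex 2.074 0.72 3.04
vertex 1.213 -0.106 1.657
endloop
endfacet
facet normal 0.006 -0.629 -0.778
outer loop
vertex 2.084 -0.279 1.804
vertex 1.617 -1.673 2.927
vertex 1.213 -0.106 1.657
endloop
endfacet
facet normal 0.252 0.754 -0.607
outer loop
vertex 1.213 -0.106 1.657
vertex 2.074 0.72 3.04
vertex 2.084 -0.279 1.804
endloop
endfacet
facet normal 0.968 -0.193 0.163
outer loop
vertex 2.084 -0.279 1.804
vertex 1.607 -0.674 4.163
vertex 1.617 -1.673 2.927
endloop
endfacet
facet normal 0.968 -0.193 0.163
outer loop
vertex 2.074 0.72 3.04
vertex 1.607 -0.674 4.163
vertex 2.084 -0.279 1.804
endloop
endfacet

endsolid


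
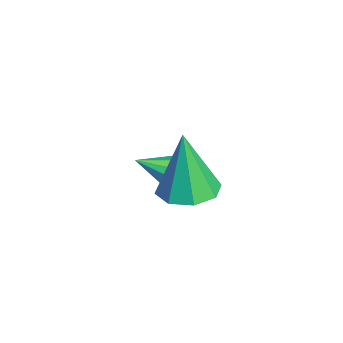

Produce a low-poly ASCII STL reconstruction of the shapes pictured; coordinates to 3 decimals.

solid 
facet normal -0.302 0.657 -0.691
outer loop
vertex -0.308 1.923 -3.393
vertex -0.895 1.744 -3.307
vertex -0.527 2.176 -3.057
endloop
endfacet
facet normal 0.885 0.333 0.326
outer loop
vertex -0.308 1.923 -3.393
vertex -0.527 2.176 -3.057
vertex -0.285 0.416 -1.913
endloop
endfacet
facet normal -0.303 0.657 -0.690
outer loop
vertex -0.527 2.176 -3.057
vertex -0.895 1.744 -3.307
vertex -0.962 2.176 -2.866
endloop
endfacet
facet normal 0.337 0.545 0.768
outer loop
vertex -0.527 2.176 -3.057
vertex -0.962 2.176 -2.866
vertex -0.285 0.416 -1.913
endloop
endfacet
facet normal -0.302 0.658 -0.690
outer loop
vertex -0.962 2.176 -2.866
vertex -0.895 1.744 -3.307
vertex -1.358 1.923 -2.934
endloop
endfacet
facet normal -0.362 0.332 0.871
outer loop
vertex -0.962 2.176 -2.866
vertex -1.358 1.923 -2.934
vertex -0.285 0.416 -1.913
endloop
endfacet
facet normal -0.303 0.657 -0.691
outer loop
vertex -1.358 1.923 -2.934
vertex -0.895 1.744 -3.307
vertex -1.482 1.565 -3.22
endloop
endfacet
facet normal -0.799 -0.181 0.573
outer loop
vertex -1.358 1.923 -2.934
vertex -1.482 1.565 -3.22
vertex -0.285 0.416 -1.913
endloop
endfacet
facet normal -0.303 0.658 -0.689
outer loop
vertex -1.482 1.565 -3.22
vertex -0.895 1.744 -3.307
vertex -1.263 1.313 -3.557
endloop
endfacet
facet normal -0.720 -0.693 0.050
outer loop
vertex -1.482 1.565 -3.22
vertex -1.263 1.313 -3.557
vertex -0.285 0.416 -1.913
endloop
endfacet
facet normal -0.302 0.658 -0.690
outer loop
vertex -1.263 1.313 -3.557
vertex -0.895 1.744 -3.307
vertex -0.829 1.313 -3.747
endloop
endfacet
facet normal -0.171 -0.904 -0.391
outer loop
vertex -1.263 1.313 -3.557
vertex -0.829 1.313 -3.747
vertex -0.285 0.416 -1.913
endloop
endfacet
facet normal -0.302 0.658 -0.690
outer loop
vertex -0.829 1.313 -3.747
vertex -0.895 1.744 -3.307
vertex -0.433 1.566 -3.679
endloop
endfacet
facet normal 0.527 -0.691 -0.494
outer loop
vertex -0.829 1.313 -3.747
vertex -0.433 1.566 -3.679
vertex -0.285 0.416 -1.913
endloop
endfacet
facet normal -0.302 0.658 -0.690
outer loop
vertex -0.433 1.566 -3.679
vertex -0.895 1.744 -3.307
vertex -0.308 1.923 -3.393
endloop
endfacet
facet normal 0.964 -0.179 -0.197
outer loop
vertex -0.433 1.566 -3.679
vertex -0.308 1.923 -3.393
vertex -0.285 0.416 -1.913
endloop
endfacet
facet normal 0.167 0.036 -0.985
outer loop
vertex 2.734 0.737 -1.106
vertex 2.124 1.408 -1.185
vertex 3.021 1.368 -1.034
endloop
endfacet
facet normal 0.768 -0.406 0.496
outer loop
vertex 2.734 0.737 -1.106
vertex 3.021 1.368 -1.034
vertex 1.776 1.332 0.865
endloop
endfacet
facet normal 0.167 0.037 -0.985
outer loop
vertex 3.021 1.368 -1.034
vertex 2.124 1.408 -1.185
vertex 2.782 2.022 -1.05
endloop
endfacet
facet normal 0.794 0.303 0.526
outer loop
vertex 3.021 1.368 -1.034
vertex 2.782 2.022 -1.05
vertex 1.776 1.332 0.865
endloop
endfacet
facet normal 0.167 0.037 -0.985
outer loop
vertex 2.782 2.022 -1.05
vertex 2.124 1.408 -1.185
vertex 2.158 2.316 -1.145
endloop
endfacet
facet normal 0.318 0.826 0.465
outer loop
vertex 2.782 2.022 -1.05
vertex 2.158 2.316 -1.145
vertex 1.776 1.332 0.865
endloop
endfacet
facet normal 0.169 0.037 -0.985
outer loop
vertex 2.158 2.316 -1.145
vertex 2.124 1.408 -1.185
vertex 1.515 2.079 -1.264
endloop
endfacet
facet normal -0.380 0.857 0.347
outer loop
vertex 2.158 2.316 -1.145
vertex 1.515 2.079 -1.264
vertex 1.776 1.332 0.865
endloop
endfacet
facet normal 0.168 0.036 -0.985
outer loop
vertex 1.515 2.079 -1.264
vertex 2.124 1.408 -1.185
vertex 1.228 1.448 -1.336
endloop
endfacet
facet normal -0.893 0.379 0.242
outer loop
vertex 1.515 2.079 -1.264
vertex 1.228 1.448 -1.336
vertex 1.776 1.332 0.865
endloop
endfacet
facet normal 0.168 0.035 -0.985
outer loop
vertex 1.228 1.448 -1.336
vertex 2.124 1.408 -1.185
vertex 1.466 0.794 -1.319
endloop
endfacet
facet normal -0.920 -0.329 0.212
outer loop
vertex 1.228 1.448 -1.336
vertex 1.466 0.794 -1.319
vertex 1.776 1.332 0.865
endloop
endfacet
facet normal 0.167 0.036 -0.985
outer loop
vertex 1.466 0.794 -1.319
vertex 2.124 1.408 -1.185
vertex 2.09 0.499 -1.224
endloop
endfacet
facet normal -0.445 -0.853 0.273
outer loop
vertex 1.466 0.794 -1.319
vertex 2.09 0.499 -1.224
vertex 1.776 1.332 0.865
endloop
endfacet
facet normal 0.167 0.036 -0.985
outer loop
vertex 2.09 0.499 -1.224
vertex 2.124 1.408 -1.185
vertex 2.734 0.737 -1.106
endloop
endfacet
facet normal 0.255 -0.884 0.391
outer loop
vertex 2.09 0.499 -1.224
vertex 2.734 0.737 -1.106
vertex 1.776 1.332 0.865
endloop
endfacet

endsolid


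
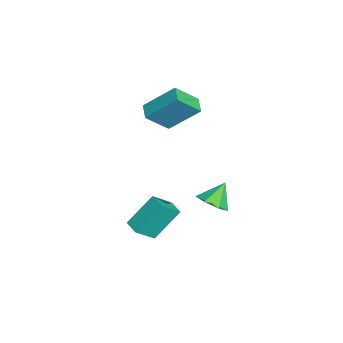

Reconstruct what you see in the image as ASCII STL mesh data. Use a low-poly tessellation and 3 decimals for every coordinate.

solid 
facet normal -0.962 -0.115 0.248
outer loop
vertex -2.675 -0.553 2.179
vertex -2.492 0.993 3.603
vertex -3.113 0.581 1.005
endloop
endfacet
facet normal -0.086 -0.732 -0.675
outer loop
vertex -2.228 0.687 0.777
vertex -2.675 -0.553 2.179
vertex -3.113 0.581 1.005
endloop
endfacet
facet normal -0.962 -0.115 0.248
outer loop
vertex -3.113 0.581 1.005
vertex -2.492 0.993 3.603
vertex -2.93 2.127 2.429
endloop
endfacet
facet normal -0.259 0.671 -0.695
outer loop
vertex -2.93 2.127 2.429
vertex -2.228 0.687 0.777
vertex -3.113 0.581 1.005
endloop
endfacet
facet normal 0.259 -0.671 0.695
outer loop
vertex -2.675 -0.553 2.179
vertex -1.607 1.099 3.375
vertex -2.492 0.993 3.603
endloop
endfacet
facet normal -0.086 -0.732 -0.675
outer loop
vertex -1.79 -0.447 1.951
vertex -2.675 -0.553 2.179
vertex -2.228 0.687 0.777
endloop
endfacet
facet normal 0.259 -0.671 0.695
outer loop
vertex -1.79 -0.447 1.951
vertex -1.607 1.099 3.375
vertex -2.675 -0.553 2.179
endloop
endfacet
facet normal 0.086 0.732 0.675
outer loop
vertex -2.492 0.993 3.603
vertex -1.607 1.099 3.375
vertex -2.93 2.127 2.429
endloop
endfacet
facet normal -0.259 0.671 -0.695
outer loop
vertex -2.045 2.233 2.201
vertex -2.228 0.687 0.777
vertex -2.93 2.127 2.429
endloop
endfacet
facet normal 0.086 0.732 0.675
outer loop
vertex -2.93 2.127 2.429
vertex -1.607 1.099 3.375
vertex -2.045 2.233 2.201
endloop
endfacet
facet normal 0.962 0.115 -0.248
outer loop
vertex -2.045 2.233 2.201
vertex -1.79 -0.447 1.951
vertex -2.228 0.687 0.777
endloop
endfacet
facet normal 0.962 0.115 -0.248
outer loop
vertex -1.607 1.099 3.375
vertex -1.79 -0.447 1.951
vertex -2.045 2.233 2.201
endloop
endfacet
facet normal 0.453 -0.489 -0.746
outer loop
vertex 2.831 2.928 -0.975
vertex 2.051 2.634 -1.256
vertex 2.474 3.372 -1.483
endloop
endfacet
facet normal 0.421 0.809 0.411
outer loop
vertex 2.831 2.928 -0.975
vertex 2.474 3.372 -1.483
vertex 1.449 3.286 -0.264
endloop
endfacet
facet normal 0.453 -0.489 -0.746
outer loop
vertex 2.474 3.372 -1.483
vertex 2.051 2.634 -1.256
vertex 1.798 3.26 -1.82
endloop
endfacet
facet normal -0.140 0.989 -0.048
outer loop
vertex 2.474 3.372 -1.483
vertex 1.798 3.26 -1.82
vertex 1.449 3.286 -0.264
endloop
endfacet
facet normal 0.452 -0.489 -0.746
outer loop
vertex 1.798 3.26 -1.82
vertex 2.051 2.634 -1.256
vertex 1.313 2.677 -1.732
endloop
endfacet
facet normal -0.769 0.612 -0.183
outer loop
vertex 1.798 3.26 -1.82
vertex 1.313 2.677 -1.732
vertex 1.449 3.286 -0.264
endloop
endfacet
facet normal 0.452 -0.490 -0.745
outer loop
vertex 1.313 2.677 -1.732
vertex 2.051 2.634 -1.256
vertex 1.383 2.062 -1.285
endloop
endfacet
facet normal -0.994 -0.035 0.107
outer loop
vertex 1.313 2.677 -1.732
vertex 1.383 2.062 -1.285
vertex 1.449 3.286 -0.264
endloop
endfacet
facet normal 0.452 -0.490 -0.745
outer loop
vertex 1.383 2.062 -1.285
vertex 2.051 2.634 -1.256
vertex 1.957 1.878 -0.816
endloop
endfacet
facet normal -0.644 -0.469 0.604
outer loop
vertex 1.383 2.062 -1.285
vertex 1.957 1.878 -0.816
vertex 1.449 3.286 -0.264
endloop
endfacet
facet normal 0.454 -0.490 -0.745
outer loop
vertex 1.957 1.878 -0.816
vertex 2.051 2.634 -1.256
vertex 2.601 2.263 -0.677
endloop
endfacet
facet normal 0.014 -0.361 0.933
outer loop
vertex 1.957 1.878 -0.816
vertex 2.601 2.263 -0.677
vertex 1.449 3.286 -0.264
endloop
endfacet
facet normal 0.453 -0.490 -0.745
outer loop
vertex 2.601 2.263 -0.677
vertex 2.051 2.634 -1.256
vertex 2.831 2.928 -0.975
endloop
endfacet
facet normal 0.490 0.210 0.846
outer loop
vertex 2.601 2.263 -0.677
vertex 2.831 2.928 -0.975
vertex 1.449 3.286 -0.264
endloop
endfacet
facet normal -0.883 -0.467 0.044
outer loop
vertex 0.661 -0.13 -1.904
vertex 0.131 0.782 -2.87
vertex 1.241 -1.368 -3.392
endloop
endfacet
facet normal 0.371 -0.638 0.675
outer loop
vertex 2.009 -0.962 -3.43
vertex 0.661 -0.13 -1.904
vertex 1.241 -1.368 -3.392
endloop
endfacet
facet normal -0.883 -0.467 0.044
outer loop
vertex 1.241 -1.368 -3.392
vertex 0.131 0.782 -2.87
vertex 0.711 -0.456 -4.357
endloop
endfacet
facet normal 0.287 -0.612 -0.737
outer loop
vertex 0.711 -0.456 -4.357
vertex 2.009 -0.962 -3.43
vertex 1.241 -1.368 -3.392
endloop
endfacet
facet normal -0.287 0.613 0.736
outer loop
vertex 0.661 -0.13 -1.904
vertex 0.899 1.188 -2.908
vertex 0.131 0.782 -2.87
endloop
endfacet
facet normal 0.371 -0.637 0.675
outer loop
vertex 1.429 0.276 -1.943
vertex 0.661 -0.13 -1.904
vertex 2.009 -0.962 -3.43
endloop
endfacet
facet normal -0.287 0.613 0.736
outer loop
vertex 1.429 0.276 -1.943
vertex 0.899 1.188 -2.908
vertex 0.661 -0.13 -1.904
endloop
endfacet
facet normal -0.371 0.638 -0.675
outer loop
vertex 0.131 0.782 -2.87
vertex 0.899 1.188 -2.908
vertex 0.711 -0.456 -4.357
endloop
endfacet
facet normal 0.287 -0.613 -0.736
outer loop
vertex 1.479 -0.05 -4.396
vertex 2.009 -0.962 -3.43
vertex 0.711 -0.456 -4.357
endloop
endfacet
facet normal -0.371 0.637 -0.675
outer loop
vertex 0.711 -0.456 -4.357
vertex 0.899 1.188 -2.908
vertex 1.479 -0.05 -4.396
endloop
endfacet
facet normal 0.883 0.467 -0.044
outer loop
vertex 1.479 -0.05 -4.396
vertex 1.429 0.276 -1.943
vertex 2.009 -0.962 -3.43
endloop
endfacet
facet normal 0.883 0.467 -0.044
outer loop
vertex 0.899 1.188 -2.908
vertex 1.429 0.276 -1.943
vertex 1.479 -0.05 -4.396
endloop
endfacet

endsolid


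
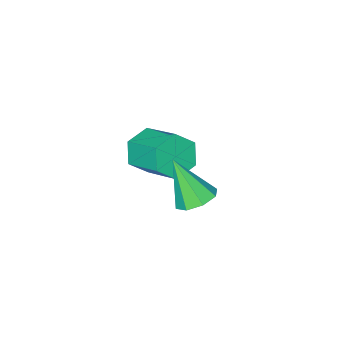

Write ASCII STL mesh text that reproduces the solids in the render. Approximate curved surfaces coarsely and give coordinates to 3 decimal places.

solid 
facet normal -0.031 -0.901 -0.432
outer loop
vertex -1.013 -1.54 1.293
vertex -1.626 -1.226 0.683
vertex -0.726 -1.17 0.501
endloop
endfacet
facet normal 0.950 -0.161 0.269
outer loop
vertex -1.013 -1.54 1.293
vertex -0.726 -1.17 0.501
vertex -0.961 -0.008 2.028
endloop
endfacet
facet normal 0.950 -0.161 0.269
outer loop
vertex -0.961 -0.008 2.028
vertex -0.726 -1.17 0.501
vertex -0.674 0.362 1.236
endloop
endfacet
facet normal 0.031 0.901 0.432
outer loop
vertex -0.961 -0.008 2.028
vertex -0.674 0.362 1.236
vertex -1.574 0.306 1.417
endloop
endfacet
facet normal -0.031 -0.901 -0.432
outer loop
vertex -0.726 -1.17 0.501
vertex -1.626 -1.226 0.683
vertex -1.339 -0.856 -0.109
endloop
endfacet
facet normal 0.745 0.268 -0.611
outer loop
vertex -0.726 -1.17 0.501
vertex -1.339 -0.856 -0.109
vertex -0.674 0.362 1.236
endloop
endfacet
facet normal 0.745 0.268 -0.611
outer loop
vertex -0.674 0.362 1.236
vertex -1.339 -0.856 -0.109
vertex -1.287 0.676 0.626
endloop
endfacet
facet normal 0.031 0.901 0.433
outer loop
vertex -0.674 0.362 1.236
vertex -1.287 0.676 0.626
vertex -1.574 0.306 1.417
endloop
endfacet
facet normal -0.031 -0.901 -0.432
outer loop
vertex -1.339 -0.856 -0.109
vertex -1.626 -1.226 0.683
vertex -2.239 -0.912 0.072
endloop
endfacet
facet normal -0.204 0.429 -0.880
outer loop
vertex -1.339 -0.856 -0.109
vertex -2.239 -0.912 0.072
vertex -1.287 0.676 0.626
endloop
endfacet
facet normal -0.204 0.429 -0.880
outer loop
vertex -1.287 0.676 0.626
vertex -2.239 -0.912 0.072
vertex -2.187 0.62 0.807
endloop
endfacet
facet normal 0.031 0.901 0.433
outer loop
vertex -1.287 0.676 0.626
vertex -2.187 0.62 0.807
vertex -1.574 0.306 1.417
endloop
endfacet
facet normal -0.031 -0.901 -0.432
outer loop
vertex -2.239 -0.912 0.072
vertex -1.626 -1.226 0.683
vertex -2.526 -1.282 0.864
endloop
endfacet
facet normal -0.950 0.161 -0.269
outer loop
vertex -2.239 -0.912 0.072
vertex -2.526 -1.282 0.864
vertex -2.187 0.62 0.807
endloop
endfacet
facet normal -0.950 0.161 -0.269
outer loop
vertex -2.187 0.62 0.807
vertex -2.526 -1.282 0.864
vertex -2.474 0.25 1.599
endloop
endfacet
facet normal 0.031 0.901 0.432
outer loop
vertex -2.187 0.62 0.807
vertex -2.474 0.25 1.599
vertex -1.574 0.306 1.417
endloop
endfacet
facet normal -0.031 -0.901 -0.433
outer loop
vertex -2.526 -1.282 0.864
vertex -1.626 -1.226 0.683
vertex -1.913 -1.596 1.474
endloop
endfacet
facet normal -0.745 -0.268 0.611
outer loop
vertex -2.526 -1.282 0.864
vertex -1.913 -1.596 1.474
vertex -2.474 0.25 1.599
endloop
endfacet
facet normal -0.745 -0.268 0.611
outer loop
vertex -2.474 0.25 1.599
vertex -1.913 -1.596 1.474
vertex -1.861 -0.064 2.209
endloop
endfacet
facet normal 0.031 0.901 0.432
outer loop
vertex -2.474 0.25 1.599
vertex -1.861 -0.064 2.209
vertex -1.574 0.306 1.417
endloop
endfacet
facet normal -0.031 -0.901 -0.433
outer loop
vertex -1.913 -1.596 1.474
vertex -1.626 -1.226 0.683
vertex -1.013 -1.54 1.293
endloop
endfacet
facet normal 0.204 -0.429 0.880
outer loop
vertex -1.913 -1.596 1.474
vertex -1.013 -1.54 1.293
vertex -1.861 -0.064 2.209
endloop
endfacet
facet normal 0.204 -0.429 0.880
outer loop
vertex -1.861 -0.064 2.209
vertex -1.013 -1.54 1.293
vertex -0.961 -0.008 2.028
endloop
endfacet
facet normal 0.031 0.901 0.432
outer loop
vertex -1.861 -0.064 2.209
vertex -0.961 -0.008 2.028
vertex -1.574 0.306 1.417
endloop
endfacet
facet normal -0.134 0.486 -0.864
outer loop
vertex 0.825 3.565 2.42
vertex 0.141 3.265 2.357
vertex 0.42 3.889 2.665
endloop
endfacet
facet normal 0.697 0.446 0.562
outer loop
vertex 0.825 3.565 2.42
vertex 0.42 3.889 2.665
vertex 0.379 2.395 3.903
endloop
endfacet
facet normal -0.134 0.486 -0.864
outer loop
vertex 0.42 3.889 2.665
vertex 0.141 3.265 2.357
vertex -0.149 3.848 2.73
endloop
endfacet
facet normal 0.042 0.637 0.770
outer loop
vertex 0.42 3.889 2.665
vertex -0.149 3.848 2.73
vertex 0.379 2.395 3.903
endloop
endfacet
facet normal -0.133 0.486 -0.864
outer loop
vertex -0.149 3.848 2.73
vertex 0.141 3.265 2.357
vertex -0.548 3.465 2.576
endloop
endfacet
facet normal -0.611 0.351 0.710
outer loop
vertex -0.149 3.848 2.73
vertex -0.548 3.465 2.576
vertex 0.379 2.395 3.903
endloop
endfacet
facet normal -0.133 0.486 -0.864
outer loop
vertex -0.548 3.465 2.576
vertex 0.141 3.265 2.357
vertex -0.544 2.965 2.294
endloop
endfacet
facet normal -0.876 -0.242 0.417
outer loop
vertex -0.548 3.465 2.576
vertex -0.544 2.965 2.294
vertex 0.379 2.395 3.903
endloop
endfacet
facet normal -0.133 0.486 -0.864
outer loop
vertex -0.544 2.965 2.294
vertex 0.141 3.265 2.357
vertex -0.139 2.641 2.049
endloop
endfacet
facet normal -0.600 -0.797 0.062
outer loop
vertex -0.544 2.965 2.294
vertex -0.139 2.641 2.049
vertex 0.379 2.395 3.903
endloop
endfacet
facet normal -0.134 0.486 -0.864
outer loop
vertex -0.139 2.641 2.049
vertex 0.141 3.265 2.357
vertex 0.43 2.682 1.984
endloop
endfacet
facet normal 0.054 -0.988 -0.146
outer loop
vertex -0.139 2.641 2.049
vertex 0.43 2.682 1.984
vertex 0.379 2.395 3.903
endloop
endfacet
facet normal -0.134 0.486 -0.864
outer loop
vertex 0.43 2.682 1.984
vertex 0.141 3.265 2.357
vertex 0.829 3.065 2.138
endloop
endfacet
facet normal 0.707 -0.702 -0.086
outer loop
vertex 0.43 2.682 1.984
vertex 0.829 3.065 2.138
vertex 0.379 2.395 3.903
endloop
endfacet
facet normal -0.134 0.486 -0.864
outer loop
vertex 0.829 3.065 2.138
vertex 0.141 3.265 2.357
vertex 0.825 3.565 2.42
endloop
endfacet
facet normal 0.972 -0.109 0.207
outer loop
vertex 0.829 3.065 2.138
vertex 0.825 3.565 2.42
vertex 0.379 2.395 3.903
endloop
endfacet

endsolid


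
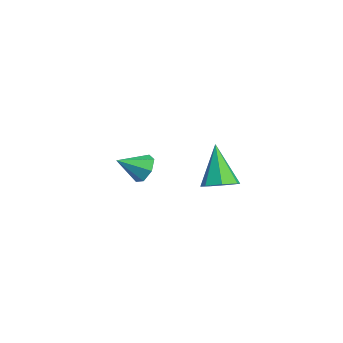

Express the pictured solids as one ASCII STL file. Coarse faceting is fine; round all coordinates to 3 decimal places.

solid 
facet normal -0.088 0.873 -0.480
outer loop
vertex -1.139 0.634 -1.987
vertex -1.389 0.259 -2.624
vertex -1.809 0.543 -2.03
endloop
endfacet
facet normal -0.066 0.013 0.998
outer loop
vertex -1.139 0.634 -1.987
vertex -1.809 0.543 -2.03
vertex -1.271 -0.919 -1.976
endloop
endfacet
facet normal -0.088 0.873 -0.479
outer loop
vertex -1.809 0.543 -2.03
vertex -1.389 0.259 -2.624
vertex -2.162 0.238 -2.521
endloop
endfacet
facet normal -0.713 -0.238 0.660
outer loop
vertex -1.809 0.543 -2.03
vertex -2.162 0.238 -2.521
vertex -1.271 -0.919 -1.976
endloop
endfacet
facet normal -0.088 0.873 -0.479
outer loop
vertex -2.162 0.238 -2.521
vertex -1.389 0.259 -2.624
vertex -1.934 -0.051 -3.089
endloop
endfacet
facet normal -0.791 -0.612 -0.006
outer loop
vertex -2.162 0.238 -2.521
vertex -1.934 -0.051 -3.089
vertex -1.271 -0.919 -1.976
endloop
endfacet
facet normal -0.088 0.873 -0.479
outer loop
vertex -1.934 -0.051 -3.089
vertex -1.389 0.259 -2.624
vertex -1.295 -0.106 -3.306
endloop
endfacet
facet normal -0.242 -0.830 -0.503
outer loop
vertex -1.934 -0.051 -3.089
vertex -1.295 -0.106 -3.306
vertex -1.271 -0.919 -1.976
endloop
endfacet
facet normal -0.088 0.873 -0.479
outer loop
vertex -1.295 -0.106 -3.306
vertex -1.389 0.259 -2.624
vertex -0.728 0.114 -3.01
endloop
endfacet
facet normal 0.518 -0.726 -0.453
outer loop
vertex -1.295 -0.106 -3.306
vertex -0.728 0.114 -3.01
vertex -1.271 -0.919 -1.976
endloop
endfacet
facet normal -0.088 0.873 -0.479
outer loop
vertex -0.728 0.114 -3.01
vertex -1.389 0.259 -2.624
vertex -0.658 0.443 -2.423
endloop
endfacet
facet normal 0.919 -0.380 0.103
outer loop
vertex -0.728 0.114 -3.01
vertex -0.658 0.443 -2.423
vertex -1.271 -0.919 -1.976
endloop
endfacet
facet normal -0.088 0.873 -0.479
outer loop
vertex -0.658 0.443 -2.423
vertex -1.389 0.259 -2.624
vertex -1.139 0.634 -1.987
endloop
endfacet
facet normal 0.660 -0.051 0.750
outer loop
vertex -0.658 0.443 -2.423
vertex -1.139 0.634 -1.987
vertex -1.271 -0.919 -1.976
endloop
endfacet
facet normal 0.484 0.002 -0.875
outer loop
vertex 4.504 2.222 -0.836
vertex 3.818 2.322 -1.215
vertex 4.313 2.872 -0.94
endloop
endfacet
facet normal 0.623 0.299 0.723
outer loop
vertex 4.504 2.222 -0.836
vertex 4.313 2.872 -0.94
vertex 2.842 2.318 0.555
endloop
endfacet
facet normal 0.483 0.003 -0.875
outer loop
vertex 4.313 2.872 -0.94
vertex 3.818 2.322 -1.215
vertex 3.75 3.109 -1.25
endloop
endfacet
facet normal 0.124 0.884 0.450
outer loop
vertex 4.313 2.872 -0.94
vertex 3.75 3.109 -1.25
vertex 2.842 2.318 0.555
endloop
endfacet
facet normal 0.483 0.003 -0.876
outer loop
vertex 3.75 3.109 -1.25
vertex 3.818 2.322 -1.215
vertex 3.237 2.753 -1.534
endloop
endfacet
facet normal -0.590 0.805 0.056
outer loop
vertex 3.75 3.109 -1.25
vertex 3.237 2.753 -1.534
vertex 2.842 2.318 0.555
endloop
endfacet
facet normal 0.482 0.002 -0.876
outer loop
vertex 3.237 2.753 -1.534
vertex 3.818 2.322 -1.215
vertex 3.161 2.073 -1.577
endloop
endfacet
facet normal -0.980 0.120 -0.160
outer loop
vertex 3.237 2.753 -1.534
vertex 3.161 2.073 -1.577
vertex 2.842 2.318 0.555
endloop
endfacet
facet normal 0.482 0.001 -0.876
outer loop
vertex 3.161 2.073 -1.577
vertex 3.818 2.322 -1.215
vertex 3.58 1.581 -1.347
endloop
endfacet
facet normal -0.752 -0.658 -0.037
outer loop
vertex 3.161 2.073 -1.577
vertex 3.58 1.581 -1.347
vertex 2.842 2.318 0.555
endloop
endfacet
facet normal 0.482 0.001 -0.876
outer loop
vertex 3.58 1.581 -1.347
vertex 3.818 2.322 -1.215
vertex 4.178 1.647 -1.018
endloop
endfacet
facet normal -0.080 -0.940 0.333
outer loop
vertex 3.58 1.581 -1.347
vertex 4.178 1.647 -1.018
vertex 2.842 2.318 0.555
endloop
endfacet
facet normal 0.484 0.003 -0.875
outer loop
vertex 4.178 1.647 -1.018
vertex 3.818 2.322 -1.215
vertex 4.504 2.222 -0.836
endloop
endfacet
facet normal 0.533 -0.515 0.672
outer loop
vertex 4.178 1.647 -1.018
vertex 4.504 2.222 -0.836
vertex 2.842 2.318 0.555
endloop
endfacet

endsolid


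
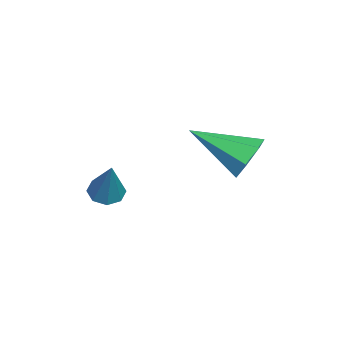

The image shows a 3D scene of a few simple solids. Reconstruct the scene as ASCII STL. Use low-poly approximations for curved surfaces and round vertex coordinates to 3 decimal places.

solid 
facet normal 0.125 0.882 -0.455
outer loop
vertex -2.375 1.921 -4.424
vertex -3.032 2.239 -3.988
vertex -2.209 2.232 -3.776
endloop
endfacet
facet normal 0.863 -0.505 0.022
outer loop
vertex -2.375 1.921 -4.424
vertex -2.209 2.232 -3.776
vertex -3.288 0.421 -3.052
endloop
endfacet
facet normal 0.124 0.883 -0.453
outer loop
vertex -2.209 2.232 -3.776
vertex -3.032 2.239 -3.988
vertex -2.662 2.547 -3.287
endloop
endfacet
facet normal 0.687 -0.123 0.716
outer loop
vertex -2.209 2.232 -3.776
vertex -2.662 2.547 -3.287
vertex -3.288 0.421 -3.052
endloop
endfacet
facet normal 0.124 0.883 -0.453
outer loop
vertex -2.662 2.547 -3.287
vertex -3.032 2.239 -3.988
vertex -3.394 2.63 -3.326
endloop
endfacet
facet normal -0.039 0.121 0.992
outer loop
vertex -2.662 2.547 -3.287
vertex -3.394 2.63 -3.326
vertex -3.288 0.421 -3.052
endloop
endfacet
facet normal 0.125 0.883 -0.453
outer loop
vertex -3.394 2.63 -3.326
vertex -3.032 2.239 -3.988
vertex -3.853 2.419 -3.863
endloop
endfacet
facet normal -0.768 0.042 0.639
outer loop
vertex -3.394 2.63 -3.326
vertex -3.853 2.419 -3.863
vertex -3.288 0.421 -3.052
endloop
endfacet
facet normal 0.124 0.882 -0.455
outer loop
vertex -3.853 2.419 -3.863
vertex -3.032 2.239 -3.988
vertex -3.694 2.071 -4.494
endloop
endfacet
facet normal -0.951 -0.299 -0.075
outer loop
vertex -3.853 2.419 -3.863
vertex -3.694 2.071 -4.494
vertex -3.288 0.421 -3.052
endloop
endfacet
facet normal 0.124 0.882 -0.455
outer loop
vertex -3.694 2.071 -4.494
vertex -3.032 2.239 -3.988
vertex -3.036 1.85 -4.744
endloop
endfacet
facet normal -0.451 -0.648 -0.614
outer loop
vertex -3.694 2.071 -4.494
vertex -3.036 1.85 -4.744
vertex -3.288 0.421 -3.052
endloop
endfacet
facet normal 0.125 0.882 -0.454
outer loop
vertex -3.036 1.85 -4.744
vertex -3.032 2.239 -3.988
vertex -2.375 1.921 -4.424
endloop
endfacet
facet normal 0.356 -0.739 -0.571
outer loop
vertex -3.036 1.85 -4.744
vertex -2.375 1.921 -4.424
vertex -3.288 0.421 -3.052
endloop
endfacet
facet normal -0.490 -0.184 -0.852
outer loop
vertex -0.538 -1.551 -4.78
vertex -1.016 -1.648 -4.484
vertex -0.775 -1.189 -4.722
endloop
endfacet
facet normal 0.796 0.559 -0.232
outer loop
vertex -0.538 -1.551 -4.78
vertex -0.775 -1.189 -4.722
vertex -0.184 -1.332 -3.036
endloop
endfacet
facet normal -0.488 -0.186 -0.853
outer loop
vertex -0.775 -1.189 -4.722
vertex -1.016 -1.648 -4.484
vertex -1.153 -1.096 -4.526
endloop
endfacet
facet normal 0.238 0.971 -0.001
outer loop
vertex -0.775 -1.189 -4.722
vertex -1.153 -1.096 -4.526
vertex -0.184 -1.332 -3.036
endloop
endfacet
facet normal -0.489 -0.186 -0.852
outer loop
vertex -1.153 -1.096 -4.526
vertex -1.016 -1.648 -4.484
vertex -1.451 -1.326 -4.305
endloop
endfacet
facet normal -0.374 0.847 0.377
outer loop
vertex -1.153 -1.096 -4.526
vertex -1.451 -1.326 -4.305
vertex -0.184 -1.332 -3.036
endloop
endfacet
facet normal -0.488 -0.186 -0.853
outer loop
vertex -1.451 -1.326 -4.305
vertex -1.016 -1.648 -4.484
vertex -1.494 -1.745 -4.189
endloop
endfacet
facet normal -0.683 0.259 0.683
outer loop
vertex -1.451 -1.326 -4.305
vertex -1.494 -1.745 -4.189
vertex -0.184 -1.332 -3.036
endloop
endfacet
facet normal -0.488 -0.186 -0.853
outer loop
vertex -1.494 -1.745 -4.189
vertex -1.016 -1.648 -4.484
vertex -1.257 -2.106 -4.246
endloop
endfacet
facet normal -0.507 -0.449 0.736
outer loop
vertex -1.494 -1.745 -4.189
vertex -1.257 -2.106 -4.246
vertex -0.184 -1.332 -3.036
endloop
endfacet
facet normal -0.490 -0.185 -0.852
outer loop
vertex -1.257 -2.106 -4.246
vertex -1.016 -1.648 -4.484
vertex -0.879 -2.2 -4.443
endloop
endfacet
facet normal 0.050 -0.861 0.506
outer loop
vertex -1.257 -2.106 -4.246
vertex -0.879 -2.2 -4.443
vertex -0.184 -1.332 -3.036
endloop
endfacet
facet normal -0.489 -0.185 -0.852
outer loop
vertex -0.879 -2.2 -4.443
vertex -1.016 -1.648 -4.484
vertex -0.581 -1.97 -4.664
endloop
endfacet
facet normal 0.663 -0.737 0.127
outer loop
vertex -0.879 -2.2 -4.443
vertex -0.581 -1.97 -4.664
vertex -0.184 -1.332 -3.036
endloop
endfacet
facet normal -0.490 -0.186 -0.852
outer loop
vertex -0.581 -1.97 -4.664
vertex -1.016 -1.648 -4.484
vertex -0.538 -1.551 -4.78
endloop
endfacet
facet normal 0.973 -0.149 -0.179
outer loop
vertex -0.581 -1.97 -4.664
vertex -0.538 -1.551 -4.78
vertex -0.184 -1.332 -3.036
endloop
endfacet

endsolid


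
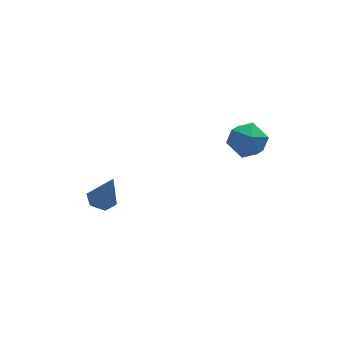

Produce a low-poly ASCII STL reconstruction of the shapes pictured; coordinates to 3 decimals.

solid 
facet normal -0.237 0.247 -0.939
outer loop
vertex -2.451 -0.59 -2.014
vertex -2.954 -0.328 -1.818
vertex -2.448 -0.009 -1.862
endloop
endfacet
facet normal 0.996 -0.026 0.080
outer loop
vertex -2.451 -0.59 -2.014
vertex -2.448 -0.009 -1.862
vertex -2.586 -0.712 -0.362
endloop
endfacet
facet normal -0.238 0.247 -0.939
outer loop
vertex -2.448 -0.009 -1.862
vertex -2.954 -0.328 -1.818
vertex -2.951 0.252 -1.666
endloop
endfacet
facet normal 0.540 0.742 0.397
outer loop
vertex -2.448 -0.009 -1.862
vertex -2.951 0.252 -1.666
vertex -2.586 -0.712 -0.362
endloop
endfacet
facet normal -0.238 0.247 -0.939
outer loop
vertex -2.951 0.252 -1.666
vertex -2.954 -0.328 -1.818
vertex -3.457 -0.067 -1.622
endloop
endfacet
facet normal -0.381 0.689 0.616
outer loop
vertex -2.951 0.252 -1.666
vertex -3.457 -0.067 -1.622
vertex -2.586 -0.712 -0.362
endloop
endfacet
facet normal -0.238 0.247 -0.939
outer loop
vertex -3.457 -0.067 -1.622
vertex -2.954 -0.328 -1.818
vertex -3.46 -0.648 -1.774
endloop
endfacet
facet normal -0.846 -0.131 0.517
outer loop
vertex -3.457 -0.067 -1.622
vertex -3.46 -0.648 -1.774
vertex -2.586 -0.712 -0.362
endloop
endfacet
facet normal -0.238 0.247 -0.939
outer loop
vertex -3.46 -0.648 -1.774
vertex -2.954 -0.328 -1.818
vertex -2.957 -0.909 -1.97
endloop
endfacet
facet normal -0.389 -0.899 0.200
outer loop
vertex -3.46 -0.648 -1.774
vertex -2.957 -0.909 -1.97
vertex -2.586 -0.712 -0.362
endloop
endfacet
facet normal -0.237 0.247 -0.939
outer loop
vertex -2.957 -0.909 -1.97
vertex -2.954 -0.328 -1.818
vertex -2.451 -0.59 -2.014
endloop
endfacet
facet normal 0.532 -0.847 -0.019
outer loop
vertex -2.957 -0.909 -1.97
vertex -2.451 -0.59 -2.014
vertex -2.586 -0.712 -0.362
endloop
endfacet
facet normal -0.985 -0.002 0.172
outer loop
vertex 1.178 -2.262 2.167
vertex 1.228 -3.043 2.444
vertex 1.319 -2.409 2.972
endloop
endfacet
facet normal -0.715 0.655 0.245
outer loop
vertex 1.178 -2.262 2.167
vertex 1.319 -2.409 2.972
vertex 1.736 -1.807 2.581
endloop
endfacet
facet normal -0.405 0.835 -0.372
outer loop
vertex 1.178 -2.262 2.167
vertex 1.736 -1.807 2.581
vertex 1.903 -2.069 1.811
endloop
endfacet
facet normal -0.483 0.290 -0.826
outer loop
vertex 1.178 -2.262 2.167
vertex 1.903 -2.069 1.811
vertex 1.589 -2.833 1.726
endloop
endfacet
facet normal -0.842 -0.228 -0.490
outer loop
vertex 1.178 -2.262 2.167
vertex 1.589 -2.833 1.726
vertex 1.228 -3.043 2.444
endloop
endfacet
facet normal -0.210 0.631 0.747
outer loop
vertex 1.736 -1.807 2.581
vertex 1.319 -2.409 2.972
vertex 2.131 -2.307 3.114
endloop
endfacet
facet normal -0.646 -0.432 0.630
outer loop
vertex 1.319 -2.409 2.972
vertex 1.228 -3.043 2.444
vertex 1.817 -3.071 3.029
endloop
endfacet
facet normal -0.413 -0.797 -0.441
outer loop
vertex 1.228 -3.043 2.444
vertex 1.589 -2.833 1.726
vertex 1.984 -3.333 2.259
endloop
endfacet
facet normal 0.167 0.041 -0.985
outer loop
vertex 1.589 -2.833 1.726
vertex 1.903 -2.069 1.811
vertex 2.401 -2.731 1.868
endloop
endfacet
facet normal 0.293 0.923 -0.251
outer loop
vertex 1.903 -2.069 1.811
vertex 1.736 -1.807 2.581
vertex 2.492 -2.097 2.396
endloop
endfacet
facet normal 0.483 -0.290 0.826
outer loop
vertex 2.542 -2.878 2.673
vertex 2.131 -2.307 3.114
vertex 1.817 -3.071 3.029
endloop
endfacet
facet normal 0.405 -0.835 0.372
outer loop
vertex 2.542 -2.878 2.673
vertex 1.817 -3.071 3.029
vertex 1.984 -3.333 2.259
endloop
endfacet
facet normal 0.715 -0.655 -0.245
outer loop
vertex 2.542 -2.878 2.673
vertex 1.984 -3.333 2.259
vertex 2.401 -2.731 1.868
endloop
endfacet
facet normal 0.985 0.002 -0.172
outer loop
vertex 2.542 -2.878 2.673
vertex 2.401 -2.731 1.868
vertex 2.492 -2.097 2.396
endloop
endfacet
facet normal 0.842 0.228 0.490
outer loop
vertex 2.542 -2.878 2.673
vertex 2.492 -2.097 2.396
vertex 2.131 -2.307 3.114
endloop
endfacet
facet normal -0.167 -0.041 0.985
outer loop
vertex 1.817 -3.071 3.029
vertex 2.131 -2.307 3.114
vertex 1.319 -2.409 2.972
endloop
endfacet
facet normal -0.293 -0.923 0.251
outer loop
vertex 1.984 -3.333 2.259
vertex 1.817 -3.071 3.029
vertex 1.228 -3.043 2.444
endloop
endfacet
facet normal 0.210 -0.631 -0.747
outer loop
vertex 2.401 -2.731 1.868
vertex 1.984 -3.333 2.259
vertex 1.589 -2.833 1.726
endloop
endfacet
facet normal 0.646 0.432 -0.630
outer loop
vertex 2.492 -2.097 2.396
vertex 2.401 -2.731 1.868
vertex 1.903 -2.069 1.811
endloop
endfacet
facet normal 0.413 0.797 0.441
outer loop
vertex 2.131 -2.307 3.114
vertex 2.492 -2.097 2.396
vertex 1.736 -1.807 2.581
endloop
endfacet

endsolid
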